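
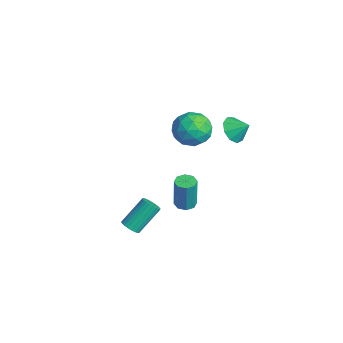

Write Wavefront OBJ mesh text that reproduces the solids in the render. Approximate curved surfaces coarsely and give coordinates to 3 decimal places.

v -3.66 1.649 1.621
v -3.111 2.264 0.795
v -2.349 0.296 1.485
v -1.8 0.911 0.659
v -1.81 1.294 1.761
v -2.62 2.13 1.845
v -2.84 0.43 0.435
v -3.65 1.266 0.519
v -2.604 1.51 0.061
v -1.968 2.044 0.881
v -3.492 0.516 1.399
v -2.856 1.05 2.219
v -3.5 2.075 1.22
v -1.96 0.485 1.06
v -1.965 0.71 1.708
v -1.643 1.071 1.222
v -3.212 1.997 1.837
v -2.889 2.358 1.351
v -2.125 1.788 1.92
v -2.571 0.202 0.929
v -2.248 0.563 0.443
v -3.817 1.489 1.058
v -3.495 1.85 0.572
v -3.335 0.772 0.36
v -2.88 1.993 0.303
v -2.11 1.198 0.223
v -2.721 0.916 0.092
v -3.197 1.407 0.141
v -2.506 2.307 0.785
v -1.736 1.512 0.705
v -1.741 1.738 1.353
v -2.218 2.229 1.402
v -2.208 1.865 0.354
v -3.724 1.048 1.575
v -2.954 0.253 1.495
v -3.242 0.331 0.878
v -3.719 0.822 0.927
v -3.35 1.362 2.057
v -2.58 0.567 1.977
v -2.263 1.153 2.139
v -2.739 1.644 2.188
v -3.252 0.695 1.926
v -1.763 0.564 -4.081
v -1.169 0.394 -4.135
v -1.003 0.346 -2.153
v -1.597 0.516 -2.099
v -1.223 0.865 -4.119
v -1.056 0.817 -2.137
v -1.592 1.16 -4.081
v -1.426 1.112 -2.099
v -2.062 1.106 -4.043
v -1.896 1.058 -2.061
v -2.357 0.734 -4.027
v -2.191 0.686 -2.045
v -2.304 0.263 -4.043
v -2.137 0.215 -2.061
v -1.934 -0.032 -4.081
v -1.768 -0.08 -2.099
v -1.464 0.022 -4.119
v -1.298 -0.026 -2.137
v 0.586 2.307 3.267
v 0.978 1.63 3.599
v 1.154 2.933 3.873
v 1.268 1.818 3.132
v 1.239 2.236 2.728
v 0.904 2.686 2.576
v 0.42 2.96 2.748
v 0.014 2.927 3.163
v -0.125 2.605 3.626
v 0.069 2.143 3.922
v 0.504 1.758 3.911
v -0.958 -2.817 -4.434
v -0.411 -2.61 -4.512
v -0.715 -1.315 -3.183
v -1.262 -1.523 -3.106
v -0.529 -2.482 -4.663
v -0.833 -1.188 -3.334
v -0.712 -2.406 -4.779
v -1.017 -1.111 -3.45
v -0.933 -2.392 -4.843
v -1.238 -1.098 -3.514
v -1.158 -2.443 -4.845
v -1.462 -1.149 -3.516
v -1.352 -2.551 -4.784
v -1.656 -1.257 -3.455
v -1.486 -2.7 -4.67
v -1.79 -1.405 -3.341
v -1.54 -2.866 -4.52
v -1.844 -1.572 -3.191
v -1.505 -3.025 -4.357
v -1.809 -1.73 -3.028
v -1.387 -3.152 -4.206
v -1.691 -1.858 -2.877
v -1.203 -3.229 -4.09
v -1.508 -1.934 -2.761
v -0.982 -3.242 -4.026
v -1.287 -1.948 -2.697
v -0.758 -3.191 -4.024
v -1.062 -1.897 -2.695
v -0.564 -3.083 -4.085
v -0.868 -1.789 -2.756
v -0.43 -2.935 -4.199
v -0.734 -1.64 -2.87
v -0.376 -2.768 -4.349
v -0.68 -1.474 -3.02
f 1 38 17
f 38 12 41
f 17 41 6
f 38 41 17
f 1 17 13
f 17 6 18
f 13 18 2
f 17 18 13
f 1 13 22
f 13 2 23
f 22 23 8
f 13 23 22
f 1 22 34
f 22 8 37
f 34 37 11
f 22 37 34
f 1 34 38
f 34 11 42
f 38 42 12
f 34 42 38
f 2 18 29
f 18 6 32
f 29 32 10
f 18 32 29
f 6 41 19
f 41 12 40
f 19 40 5
f 41 40 19
f 12 42 39
f 42 11 35
f 39 35 3
f 42 35 39
f 11 37 36
f 37 8 24
f 36 24 7
f 37 24 36
f 8 23 28
f 23 2 25
f 28 25 9
f 23 25 28
f 4 30 16
f 30 10 31
f 16 31 5
f 30 31 16
f 4 16 14
f 16 5 15
f 14 15 3
f 16 15 14
f 4 14 21
f 14 3 20
f 21 20 7
f 14 20 21
f 4 21 26
f 21 7 27
f 26 27 9
f 21 27 26
f 4 26 30
f 26 9 33
f 30 33 10
f 26 33 30
f 5 31 19
f 31 10 32
f 19 32 6
f 31 32 19
f 3 15 39
f 15 5 40
f 39 40 12
f 15 40 39
f 7 20 36
f 20 3 35
f 36 35 11
f 20 35 36
f 9 27 28
f 27 7 24
f 28 24 8
f 27 24 28
f 10 33 29
f 33 9 25
f 29 25 2
f 33 25 29
f 44 43 47
f 44 47 45
f 45 47 48
f 45 48 46
f 47 43 49
f 47 49 48
f 48 49 50
f 48 50 46
f 49 43 51
f 49 51 50
f 50 51 52
f 50 52 46
f 51 43 53
f 51 53 52
f 52 53 54
f 52 54 46
f 53 43 55
f 53 55 54
f 54 55 56
f 54 56 46
f 55 43 57
f 55 57 56
f 56 57 58
f 56 58 46
f 57 43 59
f 57 59 58
f 58 59 60
f 58 60 46
f 59 43 44
f 59 44 60
f 60 44 45
f 60 45 46
f 62 61 64
f 62 64 63
f 64 61 65
f 64 65 63
f 65 61 66
f 65 66 63
f 66 61 67
f 66 67 63
f 67 61 68
f 67 68 63
f 68 61 69
f 68 69 63
f 69 61 70
f 69 70 63
f 70 61 71
f 70 71 63
f 71 61 62
f 71 62 63
f 73 72 76
f 73 76 74
f 74 76 77
f 74 77 75
f 76 72 78
f 76 78 77
f 77 78 79
f 77 79 75
f 78 72 80
f 78 80 79
f 79 80 81
f 79 81 75
f 80 72 82
f 80 82 81
f 81 82 83
f 81 83 75
f 82 72 84
f 82 84 83
f 83 84 85
f 83 85 75
f 84 72 86
f 84 86 85
f 85 86 87
f 85 87 75
f 86 72 88
f 86 88 87
f 87 88 89
f 87 89 75
f 88 72 90
f 88 90 89
f 89 90 91
f 89 91 75
f 90 72 92
f 90 92 91
f 91 92 93
f 91 93 75
f 92 72 94
f 92 94 93
f 93 94 95
f 93 95 75
f 94 72 96
f 94 96 95
f 95 96 97
f 95 97 75
f 96 72 98
f 96 98 97
f 97 98 99
f 97 99 75
f 98 72 100
f 98 100 99
f 99 100 101
f 99 101 75
f 100 72 102
f 100 102 101
f 101 102 103
f 101 103 75
f 102 72 104
f 102 104 103
f 103 104 105
f 103 105 75
f 104 72 73
f 104 73 105
f 105 73 74
f 105 74 75



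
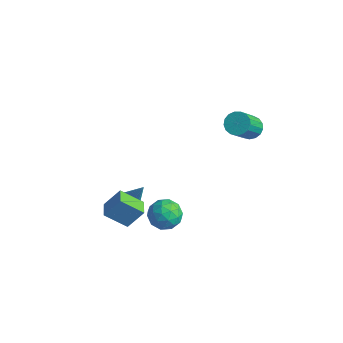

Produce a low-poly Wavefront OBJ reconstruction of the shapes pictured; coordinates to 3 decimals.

v 3.801 3.888 1.776
v 4.521 3.934 1.665
v 4.839 2.597 3.173
v 4.119 2.552 3.284
v 4.457 4.184 1.9
v 4.775 2.847 3.408
v 4.243 4.367 2.107
v 4.56 3.03 3.615
v 3.927 4.439 2.238
v 4.245 3.102 3.746
v 3.583 4.386 2.263
v 3.9 3.049 3.771
v 3.288 4.219 2.177
v 3.606 2.882 3.685
v 3.112 3.976 1.999
v 3.429 2.639 3.507
v 3.093 3.713 1.77
v 3.41 2.376 3.277
v 3.236 3.49 1.542
v 3.554 2.153 3.05
v 3.509 3.359 1.368
v 3.827 2.022 2.875
v 3.849 3.348 1.287
v 4.166 2.011 2.795
v 4.178 3.462 1.319
v 4.495 2.125 2.826
v 4.421 3.673 1.455
v 4.738 2.336 2.963
v 0.072 -1.381 -3.685
v 0.563 -1.726 -3.907
v 1.068 -1.199 -1.755
v 0.639 -1.459 -3.971
v 0.603 -1.176 -3.978
v 0.461 -0.935 -3.928
v 0.242 -0.781 -3.83
v -0.01 -0.746 -3.703
v -0.246 -0.837 -3.572
v -0.42 -1.036 -3.464
v -0.496 -1.303 -3.4
v -0.459 -1.585 -3.392
v -0.317 -1.827 -3.442
v -0.099 -1.98 -3.541
v 0.154 -2.015 -3.668
v 0.39 -1.924 -3.798
v 3.696 -1.531 -0.88
v 4.435 -2.013 -0.483
v 3.305 -2.807 -1.697
v 4.044 -3.289 -1.3
v 3.284 -3.036 -0.758
v 3.526 -2.248 -0.252
v 4.214 -2.572 -1.928
v 4.456 -1.784 -1.422
v 4.756 -2.656 -1.13
v 4.181 -2.943 -0.407
v 3.559 -1.877 -1.773
v 2.984 -2.164 -1.05
v 4.1 -1.66 -0.609
v 3.64 -3.16 -1.571
v 3.193 -3.012 -1.252
v 3.628 -3.295 -1.018
v 3.565 -1.798 -0.474
v 4 -2.081 -0.241
v 3.323 -2.683 -0.402
v 3.74 -2.739 -1.939
v 4.175 -3.022 -1.706
v 4.112 -1.525 -1.162
v 4.547 -1.808 -0.928
v 4.417 -2.137 -1.778
v 4.723 -2.321 -0.757
v 4.493 -3.071 -1.237
v 4.593 -2.65 -1.606
v 4.735 -2.186 -1.309
v 4.385 -2.49 -0.332
v 4.155 -3.24 -0.812
v 3.708 -3.091 -0.493
v 3.85 -2.628 -0.196
v 4.573 -2.868 -0.712
v 3.585 -1.58 -1.368
v 3.355 -2.33 -1.848
v 3.89 -2.192 -1.984
v 4.032 -1.729 -1.687
v 3.247 -1.749 -0.943
v 3.017 -2.499 -1.423
v 3.005 -2.634 -0.871
v 3.147 -2.17 -0.574
v 3.167 -1.952 -1.468
v 1.483 -2.786 -2.786
v 0.583 -3.593 -1.832
v 1.987 -2.08 -1.713
v 1.087 -2.887 -0.759
v 2.193 -3.453 -2.681
v 1.293 -4.26 -1.727
v 2.697 -2.747 -1.608
v 1.797 -3.554 -0.654
f 2 1 5
f 2 5 3
f 3 5 6
f 3 6 4
f 5 1 7
f 5 7 6
f 6 7 8
f 6 8 4
f 7 1 9
f 7 9 8
f 8 9 10
f 8 10 4
f 9 1 11
f 9 11 10
f 10 11 12
f 10 12 4
f 11 1 13
f 11 13 12
f 12 13 14
f 12 14 4
f 13 1 15
f 13 15 14
f 14 15 16
f 14 16 4
f 15 1 17
f 15 17 16
f 16 17 18
f 16 18 4
f 17 1 19
f 17 19 18
f 18 19 20
f 18 20 4
f 19 1 21
f 19 21 20
f 20 21 22
f 20 22 4
f 21 1 23
f 21 23 22
f 22 23 24
f 22 24 4
f 23 1 25
f 23 25 24
f 24 25 26
f 24 26 4
f 25 1 27
f 25 27 26
f 26 27 28
f 26 28 4
f 27 1 2
f 27 2 28
f 28 2 3
f 28 3 4
f 30 29 32
f 30 32 31
f 32 29 33
f 32 33 31
f 33 29 34
f 33 34 31
f 34 29 35
f 34 35 31
f 35 29 36
f 35 36 31
f 36 29 37
f 36 37 31
f 37 29 38
f 37 38 31
f 38 29 39
f 38 39 31
f 39 29 40
f 39 40 31
f 40 29 41
f 40 41 31
f 41 29 42
f 41 42 31
f 42 29 43
f 42 43 31
f 43 29 44
f 43 44 31
f 44 29 30
f 44 30 31
f 45 82 61
f 82 56 85
f 61 85 50
f 82 85 61
f 45 61 57
f 61 50 62
f 57 62 46
f 61 62 57
f 45 57 66
f 57 46 67
f 66 67 52
f 57 67 66
f 45 66 78
f 66 52 81
f 78 81 55
f 66 81 78
f 45 78 82
f 78 55 86
f 82 86 56
f 78 86 82
f 46 62 73
f 62 50 76
f 73 76 54
f 62 76 73
f 50 85 63
f 85 56 84
f 63 84 49
f 85 84 63
f 56 86 83
f 86 55 79
f 83 79 47
f 86 79 83
f 55 81 80
f 81 52 68
f 80 68 51
f 81 68 80
f 52 67 72
f 67 46 69
f 72 69 53
f 67 69 72
f 48 74 60
f 74 54 75
f 60 75 49
f 74 75 60
f 48 60 58
f 60 49 59
f 58 59 47
f 60 59 58
f 48 58 65
f 58 47 64
f 65 64 51
f 58 64 65
f 48 65 70
f 65 51 71
f 70 71 53
f 65 71 70
f 48 70 74
f 70 53 77
f 74 77 54
f 70 77 74
f 49 75 63
f 75 54 76
f 63 76 50
f 75 76 63
f 47 59 83
f 59 49 84
f 83 84 56
f 59 84 83
f 51 64 80
f 64 47 79
f 80 79 55
f 64 79 80
f 53 71 72
f 71 51 68
f 72 68 52
f 71 68 72
f 54 77 73
f 77 53 69
f 73 69 46
f 77 69 73
f 88 90 87
f 91 88 87
f 87 90 89
f 89 91 87
f 88 94 90
f 92 88 91
f 92 94 88
f 90 94 89
f 93 91 89
f 89 94 93
f 93 92 91
f 94 92 93



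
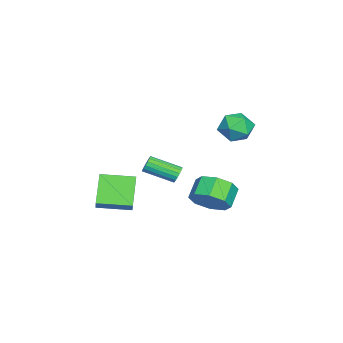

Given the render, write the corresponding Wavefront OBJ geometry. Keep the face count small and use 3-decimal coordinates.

v -2.205 -0.273 -0.721
v -1.843 -0.116 -0.397
v -1.753 -1.691 0.264
v -2.115 -1.847 -0.059
v -2.051 -0.077 -0.276
v -1.961 -1.652 0.386
v -2.294 -0.083 -0.256
v -2.204 -1.657 0.405
v -2.517 -0.132 -0.343
v -2.427 -1.706 0.319
v -2.668 -0.213 -0.516
v -2.579 -1.788 0.145
v -2.713 -0.308 -0.736
v -2.624 -1.883 -0.075
v -2.642 -0.395 -0.953
v -2.552 -1.97 -0.292
v -2.47 -0.454 -1.116
v -2.381 -2.029 -0.455
v -2.238 -0.471 -1.189
v -2.149 -2.046 -0.528
v -1.998 -0.443 -1.155
v -1.909 -2.018 -0.493
v -1.805 -0.376 -1.021
v -1.716 -1.95 -0.359
v -1.704 -0.285 -0.818
v -1.615 -1.86 -0.157
v -1.718 -0.191 -0.593
v -1.628 -1.766 0.068
v -3.496 3.279 2.511
v -2.906 2.843 3.189
v -3.454 1.937 1.611
v -2.864 1.501 2.289
v -3.819 1.695 2.509
v -3.845 2.524 3.065
v -2.515 2.256 1.735
v -2.541 3.085 2.291
v -2.3 2.21 2.709
v -3.106 1.864 3.188
v -3.254 2.916 1.612
v -4.06 2.57 2.091
v 3.266 2.351 0.711
v 3.679 1.716 1.395
v 2.766 1.875 2.093
v 2.354 2.509 1.409
v 3.894 2.458 1.508
v 2.981 2.617 2.206
v 3.742 3.137 1.154
v 2.829 3.296 1.852
v 3.311 3.355 0.54
v 2.398 3.514 1.238
v 2.854 2.985 0.027
v 1.941 3.144 0.725
v 2.639 2.243 -0.086
v 1.726 2.402 0.612
v 2.791 1.564 0.268
v 1.878 1.723 0.966
v 3.222 1.346 0.882
v 2.309 1.505 1.58
v 1.132 -3.369 0.462
v 1.675 -3.214 1.07
v 0.817 -1.685 0.312
v 1.36 -1.529 0.92
v 2.46 -3.231 -0.76
v 3.003 -3.075 -0.152
v 2.145 -1.546 -0.91
v 2.688 -1.391 -0.302
f 2 1 5
f 2 5 3
f 3 5 6
f 3 6 4
f 5 1 7
f 5 7 6
f 6 7 8
f 6 8 4
f 7 1 9
f 7 9 8
f 8 9 10
f 8 10 4
f 9 1 11
f 9 11 10
f 10 11 12
f 10 12 4
f 11 1 13
f 11 13 12
f 12 13 14
f 12 14 4
f 13 1 15
f 13 15 14
f 14 15 16
f 14 16 4
f 15 1 17
f 15 17 16
f 16 17 18
f 16 18 4
f 17 1 19
f 17 19 18
f 18 19 20
f 18 20 4
f 19 1 21
f 19 21 20
f 20 21 22
f 20 22 4
f 21 1 23
f 21 23 22
f 22 23 24
f 22 24 4
f 23 1 25
f 23 25 24
f 24 25 26
f 24 26 4
f 25 1 27
f 25 27 26
f 26 27 28
f 26 28 4
f 27 1 2
f 27 2 28
f 28 2 3
f 28 3 4
f 29 40 34
f 29 34 30
f 29 30 36
f 29 36 39
f 29 39 40
f 30 34 38
f 34 40 33
f 40 39 31
f 39 36 35
f 36 30 37
f 32 38 33
f 32 33 31
f 32 31 35
f 32 35 37
f 32 37 38
f 33 38 34
f 31 33 40
f 35 31 39
f 37 35 36
f 38 37 30
f 42 41 45
f 42 45 43
f 43 45 46
f 43 46 44
f 45 41 47
f 45 47 46
f 46 47 48
f 46 48 44
f 47 41 49
f 47 49 48
f 48 49 50
f 48 50 44
f 49 41 51
f 49 51 50
f 50 51 52
f 50 52 44
f 51 41 53
f 51 53 52
f 52 53 54
f 52 54 44
f 53 41 55
f 53 55 54
f 54 55 56
f 54 56 44
f 55 41 57
f 55 57 56
f 56 57 58
f 56 58 44
f 57 41 42
f 57 42 58
f 58 42 43
f 58 43 44
f 60 62 59
f 63 60 59
f 59 62 61
f 61 63 59
f 60 66 62
f 64 60 63
f 64 66 60
f 62 66 61
f 65 63 61
f 61 66 65
f 65 64 63
f 66 64 65



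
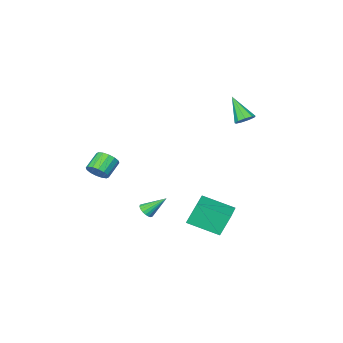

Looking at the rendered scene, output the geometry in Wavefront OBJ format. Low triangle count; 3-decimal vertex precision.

v 3.019 0.444 -1.62
v 3.35 0.309 -1.257
v 2.241 1.176 -0.64
v 3.437 0.504 -1.333
v 3.441 0.688 -1.467
v 3.361 0.823 -1.631
v 3.214 0.883 -1.793
v 3.028 0.857 -1.921
v 2.841 0.748 -1.989
v 2.689 0.58 -1.984
v 2.602 0.385 -1.907
v 2.598 0.201 -1.774
v 2.678 0.066 -1.61
v 2.825 0.006 -1.448
v 3.01 0.032 -1.32
v 3.198 0.14 -1.252
v -2.037 0.796 -4.409
v -2.569 1.07 -3.022
v -0.778 1.939 -4.152
v -1.31 2.214 -2.766
v -0.87 -0.654 -3.674
v -1.402 -0.379 -2.288
v 0.389 0.49 -3.418
v -0.143 0.764 -2.031
v 3.535 -3.209 -0.077
v 3.977 -3.436 0.416
v 3.046 -3.738 1.111
v 2.605 -3.511 0.617
v 3.922 -3.087 0.494
v 2.991 -3.389 1.188
v 3.763 -2.77 0.418
v 2.832 -3.072 1.113
v 3.543 -2.571 0.21
v 2.612 -2.873 0.905
v 3.321 -2.543 -0.075
v 2.39 -2.845 0.619
v 3.157 -2.693 -0.361
v 2.226 -2.995 0.334
v 3.094 -2.982 -0.571
v 2.163 -3.284 0.124
v 3.149 -3.331 -0.648
v 2.218 -3.633 0.046
v 3.308 -3.648 -0.573
v 2.377 -3.95 0.122
v 3.528 -3.847 -0.365
v 2.597 -4.149 0.33
v 3.75 -3.875 -0.079
v 2.819 -4.177 0.615
v 3.914 -3.725 0.206
v 2.983 -4.027 0.901
v -3.528 0.648 3.297
v -2.958 0.46 3.143
v -3.552 -0.508 4.623
v -2.935 0.779 3.421
v -3.19 1.037 3.641
v -3.603 1.113 3.7
v -3.981 0.971 3.57
v -4.147 0.679 3.312
v -4.024 0.372 3.047
v -3.669 0.194 2.898
v -3.248 0.229 2.936
f 2 1 4
f 2 4 3
f 4 1 5
f 4 5 3
f 5 1 6
f 5 6 3
f 6 1 7
f 6 7 3
f 7 1 8
f 7 8 3
f 8 1 9
f 8 9 3
f 9 1 10
f 9 10 3
f 10 1 11
f 10 11 3
f 11 1 12
f 11 12 3
f 12 1 13
f 12 13 3
f 13 1 14
f 13 14 3
f 14 1 15
f 14 15 3
f 15 1 16
f 15 16 3
f 16 1 2
f 16 2 3
f 18 20 17
f 21 18 17
f 17 20 19
f 19 21 17
f 18 24 20
f 22 18 21
f 22 24 18
f 20 24 19
f 23 21 19
f 19 24 23
f 23 22 21
f 24 22 23
f 26 25 29
f 26 29 27
f 27 29 30
f 27 30 28
f 29 25 31
f 29 31 30
f 30 31 32
f 30 32 28
f 31 25 33
f 31 33 32
f 32 33 34
f 32 34 28
f 33 25 35
f 33 35 34
f 34 35 36
f 34 36 28
f 35 25 37
f 35 37 36
f 36 37 38
f 36 38 28
f 37 25 39
f 37 39 38
f 38 39 40
f 38 40 28
f 39 25 41
f 39 41 40
f 40 41 42
f 40 42 28
f 41 25 43
f 41 43 42
f 42 43 44
f 42 44 28
f 43 25 45
f 43 45 44
f 44 45 46
f 44 46 28
f 45 25 47
f 45 47 46
f 46 47 48
f 46 48 28
f 47 25 49
f 47 49 48
f 48 49 50
f 48 50 28
f 49 25 26
f 49 26 50
f 50 26 27
f 50 27 28
f 52 51 54
f 52 54 53
f 54 51 55
f 54 55 53
f 55 51 56
f 55 56 53
f 56 51 57
f 56 57 53
f 57 51 58
f 57 58 53
f 58 51 59
f 58 59 53
f 59 51 60
f 59 60 53
f 60 51 61
f 60 61 53
f 61 51 52
f 61 52 53



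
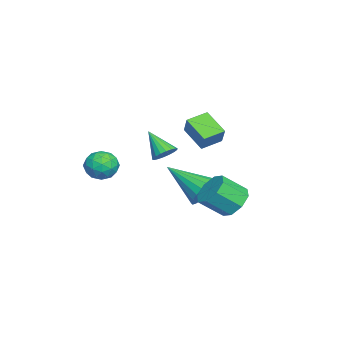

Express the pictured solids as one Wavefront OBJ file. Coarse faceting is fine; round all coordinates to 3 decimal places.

v -0.45 0.537 0.775
v -1.131 -0.257 1.459
v -1.039 1.244 1.009
v -1.72 0.45 1.693
v 0.08 0.73 1.527
v -0.601 -0.064 2.211
v -0.509 1.437 1.761
v -1.19 0.643 2.445
v -0.176 0.735 -1.427
v 0.26 0.938 -0.787
v -0.824 -0.875 -0.473
v -0.051 1.1 -0.726
v -0.387 1.189 -0.803
v -0.681 1.189 -1.004
v -0.875 1.098 -1.288
v -0.931 0.936 -1.6
v -0.837 0.734 -1.878
v -0.612 0.532 -2.066
v -0.301 0.37 -2.128
v 0.035 0.281 -2.05
v 0.329 0.281 -1.85
v 0.523 0.372 -1.565
v 0.579 0.534 -1.253
v 0.485 0.736 -0.975
v 3.175 2.382 -0.333
v 3.472 1.987 -0.91
v 3.783 1.103 -0.144
v 3.485 1.498 0.433
v 3.86 2.34 -0.659
v 4.171 1.456 0.107
v 3.846 2.718 -0.217
v 4.157 1.834 0.549
v 3.439 2.899 0.157
v 3.75 2.015 0.923
v 2.877 2.777 0.244
v 3.188 1.893 1.01
v 2.489 2.424 -0.007
v 2.8 1.54 0.759
v 2.503 2.046 -0.449
v 2.814 1.162 0.317
v 2.91 1.865 -0.823
v 3.221 0.981 -0.057
v 4.102 -0.049 2.335
v 4.498 0.068 2.651
v 3.598 -0.751 3.225
v 4.344 0.235 2.696
v 4.143 0.346 2.67
v 3.933 0.379 2.577
v 3.757 0.327 2.436
v 3.65 0.2 2.275
v 3.631 0.024 2.126
v 3.706 -0.167 2.019
v 3.859 -0.334 1.974
v 4.061 -0.445 2
v 4.27 -0.478 2.093
v 4.446 -0.425 2.234
v 4.554 -0.299 2.395
v 4.573 -0.123 2.544
v 3.817 -2.095 0.885
v 4.297 -2.324 1.348
v 3.003 -2.656 1.452
v 3.483 -2.885 1.915
v 3.306 -2.203 1.898
v 3.81 -1.856 1.548
v 3.49 -3.124 1.252
v 3.994 -2.777 0.902
v 4.095 -2.96 1.574
v 3.981 -2.391 1.974
v 3.319 -2.589 0.826
v 3.205 -2.02 1.226
v 4.129 -2.16 1.067
v 3.171 -2.82 1.733
v 3.068 -2.419 1.724
v 3.35 -2.554 1.996
v 3.842 -1.885 1.184
v 4.124 -2.02 1.456
v 3.542 -1.949 1.78
v 3.176 -2.96 1.344
v 3.458 -3.095 1.616
v 3.95 -2.426 0.804
v 4.232 -2.561 1.076
v 3.758 -3.031 1.02
v 4.292 -2.668 1.472
v 3.813 -2.998 1.805
v 3.818 -3.138 1.415
v 4.114 -2.935 1.209
v 4.225 -2.334 1.707
v 3.746 -2.664 2.04
v 3.643 -2.263 2.03
v 3.938 -2.059 1.824
v 4.106 -2.708 1.84
v 3.554 -2.316 0.76
v 3.075 -2.646 1.093
v 3.362 -2.921 0.976
v 3.657 -2.717 0.77
v 3.487 -1.982 0.995
v 3.008 -2.312 1.328
v 3.186 -2.045 1.591
v 3.482 -1.842 1.385
v 3.194 -2.272 0.96
f 2 4 1
f 5 2 1
f 1 4 3
f 3 5 1
f 2 8 4
f 6 2 5
f 6 8 2
f 4 8 3
f 7 5 3
f 3 8 7
f 7 6 5
f 8 6 7
f 10 9 12
f 10 12 11
f 12 9 13
f 12 13 11
f 13 9 14
f 13 14 11
f 14 9 15
f 14 15 11
f 15 9 16
f 15 16 11
f 16 9 17
f 16 17 11
f 17 9 18
f 17 18 11
f 18 9 19
f 18 19 11
f 19 9 20
f 19 20 11
f 20 9 21
f 20 21 11
f 21 9 22
f 21 22 11
f 22 9 23
f 22 23 11
f 23 9 24
f 23 24 11
f 24 9 10
f 24 10 11
f 26 25 29
f 26 29 27
f 27 29 30
f 27 30 28
f 29 25 31
f 29 31 30
f 30 31 32
f 30 32 28
f 31 25 33
f 31 33 32
f 32 33 34
f 32 34 28
f 33 25 35
f 33 35 34
f 34 35 36
f 34 36 28
f 35 25 37
f 35 37 36
f 36 37 38
f 36 38 28
f 37 25 39
f 37 39 38
f 38 39 40
f 38 40 28
f 39 25 41
f 39 41 40
f 40 41 42
f 40 42 28
f 41 25 26
f 41 26 42
f 42 26 27
f 42 27 28
f 44 43 46
f 44 46 45
f 46 43 47
f 46 47 45
f 47 43 48
f 47 48 45
f 48 43 49
f 48 49 45
f 49 43 50
f 49 50 45
f 50 43 51
f 50 51 45
f 51 43 52
f 51 52 45
f 52 43 53
f 52 53 45
f 53 43 54
f 53 54 45
f 54 43 55
f 54 55 45
f 55 43 56
f 55 56 45
f 56 43 57
f 56 57 45
f 57 43 58
f 57 58 45
f 58 43 44
f 58 44 45
f 59 96 75
f 96 70 99
f 75 99 64
f 96 99 75
f 59 75 71
f 75 64 76
f 71 76 60
f 75 76 71
f 59 71 80
f 71 60 81
f 80 81 66
f 71 81 80
f 59 80 92
f 80 66 95
f 92 95 69
f 80 95 92
f 59 92 96
f 92 69 100
f 96 100 70
f 92 100 96
f 60 76 87
f 76 64 90
f 87 90 68
f 76 90 87
f 64 99 77
f 99 70 98
f 77 98 63
f 99 98 77
f 70 100 97
f 100 69 93
f 97 93 61
f 100 93 97
f 69 95 94
f 95 66 82
f 94 82 65
f 95 82 94
f 66 81 86
f 81 60 83
f 86 83 67
f 81 83 86
f 62 88 74
f 88 68 89
f 74 89 63
f 88 89 74
f 62 74 72
f 74 63 73
f 72 73 61
f 74 73 72
f 62 72 79
f 72 61 78
f 79 78 65
f 72 78 79
f 62 79 84
f 79 65 85
f 84 85 67
f 79 85 84
f 62 84 88
f 84 67 91
f 88 91 68
f 84 91 88
f 63 89 77
f 89 68 90
f 77 90 64
f 89 90 77
f 61 73 97
f 73 63 98
f 97 98 70
f 73 98 97
f 65 78 94
f 78 61 93
f 94 93 69
f 78 93 94
f 67 85 86
f 85 65 82
f 86 82 66
f 85 82 86
f 68 91 87
f 91 67 83
f 87 83 60
f 91 83 87



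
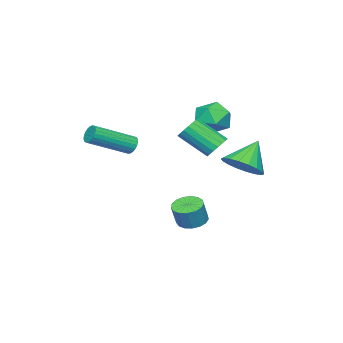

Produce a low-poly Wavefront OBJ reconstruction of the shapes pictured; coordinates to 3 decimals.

v 0.649 1.719 0.824
v 1.412 2.026 1.41
v -0.369 1.861 2.076
v 1.256 2.411 1.239
v 0.98 2.659 0.986
v 0.638 2.722 0.701
v 0.298 2.585 0.441
v 0.028 2.277 0.256
v -0.119 1.859 0.183
v -0.114 1.412 0.238
v 0.042 1.027 0.409
v 0.318 0.779 0.662
v 0.66 0.717 0.947
v 1 0.853 1.207
v 1.27 1.161 1.392
v 1.417 1.58 1.465
v 2.244 -2.931 1.607
v 2.548 -2.781 1.239
v 4.159 -3.819 2.145
v 3.856 -3.969 2.513
v 2.569 -2.627 1.378
v 4.18 -3.666 2.284
v 2.534 -2.526 1.556
v 4.145 -3.565 2.462
v 2.449 -2.495 1.743
v 4.06 -3.534 2.649
v 2.328 -2.539 1.907
v 3.939 -3.578 2.813
v 2.193 -2.651 2.019
v 3.804 -3.69 2.924
v 2.067 -2.812 2.059
v 3.678 -3.85 2.965
v 1.972 -2.992 2.022
v 3.583 -4.031 2.927
v 1.923 -3.163 1.912
v 3.535 -4.201 2.818
v 1.931 -3.293 1.75
v 3.542 -4.331 2.656
v 1.992 -3.36 1.564
v 3.603 -4.399 2.469
v 2.097 -3.354 1.384
v 3.708 -4.392 2.29
v 2.228 -3.274 1.244
v 3.839 -4.312 2.149
v 2.361 -3.135 1.166
v 3.972 -4.173 2.071
v 2.474 -2.96 1.164
v 4.086 -3.999 2.07
v 1.882 1.26 2.187
v 2.374 1.614 2.421
v 2.771 0.374 3.466
v 2.278 0.02 3.233
v 2.154 1.689 2.593
v 2.551 0.448 3.638
v 1.88 1.679 2.685
v 2.277 0.438 3.73
v 1.606 1.586 2.678
v 2.003 0.345 3.723
v 1.387 1.428 2.574
v 1.784 0.187 3.62
v 1.266 1.237 2.394
v 1.662 -0.003 3.439
v 1.266 1.051 2.173
v 1.663 -0.19 3.218
v 1.389 0.906 1.954
v 1.786 -0.334 2.999
v 1.609 0.832 1.782
v 2.006 -0.409 2.827
v 1.883 0.842 1.69
v 2.28 -0.399 2.735
v 2.157 0.935 1.697
v 2.554 -0.306 2.742
v 2.376 1.093 1.8
v 2.773 -0.148 2.846
v 2.498 1.283 1.981
v 2.894 0.043 3.026
v 2.497 1.47 2.202
v 2.894 0.229 3.247
v 1.163 -0.492 -2.667
v 1.778 -0.775 -2.913
v 2.211 -0.751 -1.859
v 1.597 -0.468 -1.613
v 1.827 -0.435 -2.941
v 2.26 -0.411 -1.887
v 1.723 -0.108 -2.906
v 2.157 -0.084 -1.852
v 1.492 0.131 -2.816
v 1.925 0.155 -1.762
v 1.185 0.227 -2.692
v 1.618 0.251 -1.638
v 0.873 0.159 -2.563
v 1.306 0.183 -1.509
v 0.628 -0.059 -2.457
v 1.061 -0.035 -1.403
v 0.505 -0.376 -2.399
v 0.938 -0.352 -1.345
v 0.533 -0.719 -2.403
v 0.967 -0.695 -1.349
v 0.706 -1.011 -2.467
v 1.139 -0.987 -1.413
v 0.983 -1.183 -2.577
v 1.416 -1.159 -1.523
v 1.302 -1.197 -2.708
v 1.735 -1.173 -1.654
v 1.589 -1.05 -2.829
v 2.022 -1.026 -1.775
v -0.11 0.593 3.479
v 0.645 1.027 3.876
v 0.815 -0.527 2.944
v 1.57 -0.093 3.341
v 0.905 -0.499 3.897
v 0.333 0.193 4.227
v 1.127 0.307 2.593
v 0.555 0.999 2.923
v 1.409 0.85 3.329
v 1.272 0.352 4.134
v 0.188 0.148 2.686
v 0.051 -0.35 3.491
f 2 1 4
f 2 4 3
f 4 1 5
f 4 5 3
f 5 1 6
f 5 6 3
f 6 1 7
f 6 7 3
f 7 1 8
f 7 8 3
f 8 1 9
f 8 9 3
f 9 1 10
f 9 10 3
f 10 1 11
f 10 11 3
f 11 1 12
f 11 12 3
f 12 1 13
f 12 13 3
f 13 1 14
f 13 14 3
f 14 1 15
f 14 15 3
f 15 1 16
f 15 16 3
f 16 1 2
f 16 2 3
f 18 17 21
f 18 21 19
f 19 21 22
f 19 22 20
f 21 17 23
f 21 23 22
f 22 23 24
f 22 24 20
f 23 17 25
f 23 25 24
f 24 25 26
f 24 26 20
f 25 17 27
f 25 27 26
f 26 27 28
f 26 28 20
f 27 17 29
f 27 29 28
f 28 29 30
f 28 30 20
f 29 17 31
f 29 31 30
f 30 31 32
f 30 32 20
f 31 17 33
f 31 33 32
f 32 33 34
f 32 34 20
f 33 17 35
f 33 35 34
f 34 35 36
f 34 36 20
f 35 17 37
f 35 37 36
f 36 37 38
f 36 38 20
f 37 17 39
f 37 39 38
f 38 39 40
f 38 40 20
f 39 17 41
f 39 41 40
f 40 41 42
f 40 42 20
f 41 17 43
f 41 43 42
f 42 43 44
f 42 44 20
f 43 17 45
f 43 45 44
f 44 45 46
f 44 46 20
f 45 17 47
f 45 47 46
f 46 47 48
f 46 48 20
f 47 17 18
f 47 18 48
f 48 18 19
f 48 19 20
f 50 49 53
f 50 53 51
f 51 53 54
f 51 54 52
f 53 49 55
f 53 55 54
f 54 55 56
f 54 56 52
f 55 49 57
f 55 57 56
f 56 57 58
f 56 58 52
f 57 49 59
f 57 59 58
f 58 59 60
f 58 60 52
f 59 49 61
f 59 61 60
f 60 61 62
f 60 62 52
f 61 49 63
f 61 63 62
f 62 63 64
f 62 64 52
f 63 49 65
f 63 65 64
f 64 65 66
f 64 66 52
f 65 49 67
f 65 67 66
f 66 67 68
f 66 68 52
f 67 49 69
f 67 69 68
f 68 69 70
f 68 70 52
f 69 49 71
f 69 71 70
f 70 71 72
f 70 72 52
f 71 49 73
f 71 73 72
f 72 73 74
f 72 74 52
f 73 49 75
f 73 75 74
f 74 75 76
f 74 76 52
f 75 49 77
f 75 77 76
f 76 77 78
f 76 78 52
f 77 49 50
f 77 50 78
f 78 50 51
f 78 51 52
f 80 79 83
f 80 83 81
f 81 83 84
f 81 84 82
f 83 79 85
f 83 85 84
f 84 85 86
f 84 86 82
f 85 79 87
f 85 87 86
f 86 87 88
f 86 88 82
f 87 79 89
f 87 89 88
f 88 89 90
f 88 90 82
f 89 79 91
f 89 91 90
f 90 91 92
f 90 92 82
f 91 79 93
f 91 93 92
f 92 93 94
f 92 94 82
f 93 79 95
f 93 95 94
f 94 95 96
f 94 96 82
f 95 79 97
f 95 97 96
f 96 97 98
f 96 98 82
f 97 79 99
f 97 99 98
f 98 99 100
f 98 100 82
f 99 79 101
f 99 101 100
f 100 101 102
f 100 102 82
f 101 79 103
f 101 103 102
f 102 103 104
f 102 104 82
f 103 79 105
f 103 105 104
f 104 105 106
f 104 106 82
f 105 79 80
f 105 80 106
f 106 80 81
f 106 81 82
f 107 118 112
f 107 112 108
f 107 108 114
f 107 114 117
f 107 117 118
f 108 112 116
f 112 118 111
f 118 117 109
f 117 114 113
f 114 108 115
f 110 116 111
f 110 111 109
f 110 109 113
f 110 113 115
f 110 115 116
f 111 116 112
f 109 111 118
f 113 109 117
f 115 113 114
f 116 115 108



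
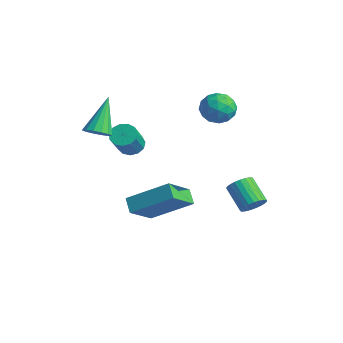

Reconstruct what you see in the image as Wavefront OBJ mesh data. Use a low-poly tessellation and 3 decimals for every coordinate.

v -3.555 -2.21 -1.007
v -3.004 -1.92 -1.102
v -2.394 -2.699 0.052
v -2.945 -2.99 0.147
v -3.184 -1.719 -0.871
v -2.575 -2.499 0.283
v -3.482 -1.675 -0.684
v -2.873 -2.454 0.471
v -3.803 -1.8 -0.599
v -3.194 -2.579 0.555
v -4.045 -2.056 -0.644
v -3.436 -2.835 0.511
v -4.132 -2.36 -0.804
v -3.523 -3.14 0.35
v -4.035 -2.618 -1.029
v -3.426 -3.397 0.126
v -3.786 -2.745 -1.246
v -3.176 -3.525 -0.092
v -3.463 -2.703 -1.388
v -2.854 -3.483 -0.234
v -3.169 -2.505 -1.409
v -2.56 -3.284 -0.255
v -2.998 -2.213 -1.302
v -2.389 -2.992 -0.148
v 1.784 0.453 -3.018
v 2.136 0.693 -2.554
v 1.047 0.747 -1.758
v 0.696 0.507 -2.222
v 2.062 0.897 -2.668
v 0.973 0.952 -1.872
v 1.946 1.034 -2.837
v 0.857 1.088 -2.04
v 1.806 1.082 -3.032
v 0.717 1.137 -2.236
v 1.662 1.035 -3.226
v 0.573 1.089 -2.43
v 1.537 0.899 -3.388
v 0.448 0.953 -2.592
v 1.449 0.695 -3.493
v 0.36 0.749 -2.697
v 1.413 0.454 -3.527
v 0.324 0.508 -2.731
v 1.433 0.213 -3.482
v 0.344 0.267 -2.686
v 1.507 0.008 -3.368
v 0.418 0.063 -2.572
v 1.623 -0.128 -3.2
v 0.534 -0.074 -2.403
v 1.763 -0.177 -3.004
v 0.674 -0.122 -2.208
v 1.907 -0.129 -2.81
v 0.818 -0.075 -2.014
v 2.032 0.007 -2.648
v 0.943 0.061 -1.852
v 2.12 0.211 -2.543
v 1.031 0.265 -1.747
v 2.156 0.452 -2.509
v 1.067 0.506 -1.713
v -3.137 -4.162 0.55
v -2.788 -4.552 0.969
v -3.843 -3.138 2.09
v -2.575 -4.289 0.893
v -2.512 -3.993 0.724
v -2.617 -3.742 0.509
v -2.861 -3.603 0.305
v -3.178 -3.615 0.166
v -3.485 -3.773 0.131
v -3.698 -4.035 0.208
v -3.761 -4.332 0.376
v -3.656 -4.583 0.591
v -3.413 -4.721 0.795
v -3.095 -4.71 0.934
v -2.073 0.819 1.335
v -1.53 1.371 0.957
v -0.99 0.089 1.823
v -0.447 0.641 1.445
v -0.921 0.896 2.118
v -1.591 1.347 1.816
v -0.929 0.113 0.964
v -1.599 0.564 0.662
v -0.823 0.935 0.727
v -0.818 1.419 1.44
v -1.702 0.041 1.34
v -1.697 0.525 2.053
v -1.897 1.159 1.103
v -0.623 0.301 1.677
v -0.902 0.451 2.073
v -0.583 0.775 1.85
v -1.932 1.145 1.609
v -1.613 1.47 1.386
v -1.255 1.191 2.068
v -0.907 -0.01 1.394
v -0.588 0.315 1.171
v -1.937 0.685 0.93
v -1.618 1.009 0.707
v -1.265 0.269 0.712
v -1.162 1.227 0.745
v -0.525 0.798 1.032
v -0.809 0.487 0.75
v -1.203 0.753 0.572
v -1.159 1.512 1.165
v -0.522 1.083 1.452
v -0.801 1.233 1.847
v -1.195 1.498 1.67
v -0.744 1.255 1.03
v -1.998 0.377 1.328
v -1.361 -0.052 1.615
v -1.325 -0.038 1.11
v -1.719 0.227 0.933
v -1.995 0.662 1.748
v -1.358 0.233 2.035
v -1.317 0.707 2.208
v -1.711 0.973 2.03
v -1.776 0.205 1.75
v -1.559 -3.578 -3.804
v -2.196 -3.379 -3.311
v -1.976 -2.238 -4.883
v -2.613 -2.039 -4.39
v -0.247 -2.241 -2.65
v -0.884 -2.042 -2.157
v -0.664 -0.901 -3.729
v -1.301 -0.702 -3.236
f 2 1 5
f 2 5 3
f 3 5 6
f 3 6 4
f 5 1 7
f 5 7 6
f 6 7 8
f 6 8 4
f 7 1 9
f 7 9 8
f 8 9 10
f 8 10 4
f 9 1 11
f 9 11 10
f 10 11 12
f 10 12 4
f 11 1 13
f 11 13 12
f 12 13 14
f 12 14 4
f 13 1 15
f 13 15 14
f 14 15 16
f 14 16 4
f 15 1 17
f 15 17 16
f 16 17 18
f 16 18 4
f 17 1 19
f 17 19 18
f 18 19 20
f 18 20 4
f 19 1 21
f 19 21 20
f 20 21 22
f 20 22 4
f 21 1 23
f 21 23 22
f 22 23 24
f 22 24 4
f 23 1 2
f 23 2 24
f 24 2 3
f 24 3 4
f 26 25 29
f 26 29 27
f 27 29 30
f 27 30 28
f 29 25 31
f 29 31 30
f 30 31 32
f 30 32 28
f 31 25 33
f 31 33 32
f 32 33 34
f 32 34 28
f 33 25 35
f 33 35 34
f 34 35 36
f 34 36 28
f 35 25 37
f 35 37 36
f 36 37 38
f 36 38 28
f 37 25 39
f 37 39 38
f 38 39 40
f 38 40 28
f 39 25 41
f 39 41 40
f 40 41 42
f 40 42 28
f 41 25 43
f 41 43 42
f 42 43 44
f 42 44 28
f 43 25 45
f 43 45 44
f 44 45 46
f 44 46 28
f 45 25 47
f 45 47 46
f 46 47 48
f 46 48 28
f 47 25 49
f 47 49 48
f 48 49 50
f 48 50 28
f 49 25 51
f 49 51 50
f 50 51 52
f 50 52 28
f 51 25 53
f 51 53 52
f 52 53 54
f 52 54 28
f 53 25 55
f 53 55 54
f 54 55 56
f 54 56 28
f 55 25 57
f 55 57 56
f 56 57 58
f 56 58 28
f 57 25 26
f 57 26 58
f 58 26 27
f 58 27 28
f 60 59 62
f 60 62 61
f 62 59 63
f 62 63 61
f 63 59 64
f 63 64 61
f 64 59 65
f 64 65 61
f 65 59 66
f 65 66 61
f 66 59 67
f 66 67 61
f 67 59 68
f 67 68 61
f 68 59 69
f 68 69 61
f 69 59 70
f 69 70 61
f 70 59 71
f 70 71 61
f 71 59 72
f 71 72 61
f 72 59 60
f 72 60 61
f 73 110 89
f 110 84 113
f 89 113 78
f 110 113 89
f 73 89 85
f 89 78 90
f 85 90 74
f 89 90 85
f 73 85 94
f 85 74 95
f 94 95 80
f 85 95 94
f 73 94 106
f 94 80 109
f 106 109 83
f 94 109 106
f 73 106 110
f 106 83 114
f 110 114 84
f 106 114 110
f 74 90 101
f 90 78 104
f 101 104 82
f 90 104 101
f 78 113 91
f 113 84 112
f 91 112 77
f 113 112 91
f 84 114 111
f 114 83 107
f 111 107 75
f 114 107 111
f 83 109 108
f 109 80 96
f 108 96 79
f 109 96 108
f 80 95 100
f 95 74 97
f 100 97 81
f 95 97 100
f 76 102 88
f 102 82 103
f 88 103 77
f 102 103 88
f 76 88 86
f 88 77 87
f 86 87 75
f 88 87 86
f 76 86 93
f 86 75 92
f 93 92 79
f 86 92 93
f 76 93 98
f 93 79 99
f 98 99 81
f 93 99 98
f 76 98 102
f 98 81 105
f 102 105 82
f 98 105 102
f 77 103 91
f 103 82 104
f 91 104 78
f 103 104 91
f 75 87 111
f 87 77 112
f 111 112 84
f 87 112 111
f 79 92 108
f 92 75 107
f 108 107 83
f 92 107 108
f 81 99 100
f 99 79 96
f 100 96 80
f 99 96 100
f 82 105 101
f 105 81 97
f 101 97 74
f 105 97 101
f 116 118 115
f 119 116 115
f 115 118 117
f 117 119 115
f 116 122 118
f 120 116 119
f 120 122 116
f 118 122 117
f 121 119 117
f 117 122 121
f 121 120 119
f 122 120 121



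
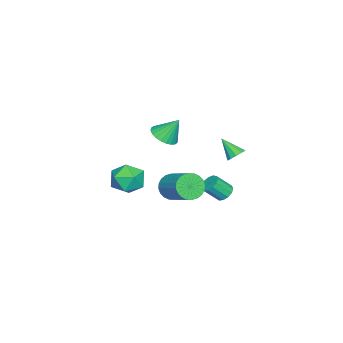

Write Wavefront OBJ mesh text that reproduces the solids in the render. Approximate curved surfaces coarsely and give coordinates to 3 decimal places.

v -1.23 -3.357 -1.687
v -0.224 -2.785 -1.534
v -0.516 -4.855 -0.786
v 0.49 -4.283 -0.633
v -0.469 -3.942 -0.061
v -0.91 -3.016 -0.618
v 0.17 -4.624 -1.702
v -0.271 -3.698 -2.259
v 0.641 -3.568 -1.543
v 0.246 -3.147 -0.529
v -0.986 -4.493 -1.791
v -1.381 -4.072 -0.777
v 3.132 0.316 1.205
v 3.866 0.082 0.76
v 4.903 1.491 1.73
v 4.168 1.724 2.175
v 3.734 0.325 0.549
v 4.77 1.733 1.519
v 3.509 0.566 0.439
v 4.546 1.974 1.409
v 3.228 0.769 0.445
v 4.264 2.177 1.415
v 2.931 0.903 0.567
v 3.968 2.311 1.537
v 2.666 0.947 0.786
v 3.702 2.356 1.756
v 2.471 0.896 1.068
v 3.507 2.305 2.039
v 2.377 0.756 1.372
v 3.413 2.165 2.342
v 2.397 0.549 1.65
v 3.434 1.958 2.62
v 2.53 0.307 1.861
v 3.566 1.715 2.831
v 2.754 0.066 1.971
v 3.791 1.474 2.941
v 3.036 -0.137 1.965
v 4.072 1.271 2.935
v 3.332 -0.271 1.843
v 4.369 1.137 2.813
v 3.598 -0.316 1.624
v 4.634 1.093 2.594
v 3.793 -0.265 1.341
v 4.829 1.144 2.312
v 3.887 -0.125 1.038
v 4.923 1.284 2.008
v 1.394 2.696 0.222
v 1.888 3.068 0.265
v 2.36 2.337 1.162
v 1.866 1.964 1.118
v 1.651 3.192 0.49
v 2.124 2.46 1.387
v 1.333 3.158 0.63
v 1.805 2.426 1.527
v 1.034 2.977 0.641
v 1.506 2.246 1.538
v 0.849 2.707 0.518
v 1.322 1.976 1.415
v 0.837 2.434 0.301
v 1.31 1.702 1.198
v 1.002 2.243 0.059
v 1.475 1.512 0.956
v 1.291 2.196 -0.132
v 1.764 1.465 0.765
v 1.613 2.308 -0.21
v 2.086 1.577 0.687
v 1.865 2.543 -0.151
v 2.338 1.812 0.746
v 1.967 2.826 0.026
v 2.44 2.095 0.923
v 0.951 3.188 3.081
v 1.426 2.846 2.876
v 0.669 2.212 4.059
v 1.558 3.081 3.149
v 1.458 3.357 3.395
v 1.164 3.568 3.521
v 0.789 3.634 3.479
v 0.476 3.53 3.285
v 0.344 3.295 3.013
v 0.444 3.019 2.766
v 0.737 2.807 2.64
v 1.112 2.741 2.682
v -3.533 -2.793 0.934
v -2.712 -2.359 0.791
v -3.747 -1.947 2.286
v -2.943 -2.136 0.615
v -3.263 -2.012 0.487
v -3.625 -2.007 0.427
v -3.973 -2.122 0.444
v -4.254 -2.339 0.536
v -4.425 -2.626 0.688
v -4.461 -2.938 0.878
v -4.355 -3.227 1.076
v -4.124 -3.451 1.253
v -3.804 -3.575 1.381
v -3.442 -3.58 1.441
v -3.094 -3.465 1.423
v -2.813 -3.248 1.332
v -2.642 -2.961 1.179
v -2.606 -2.649 0.99
f 1 12 6
f 1 6 2
f 1 2 8
f 1 8 11
f 1 11 12
f 2 6 10
f 6 12 5
f 12 11 3
f 11 8 7
f 8 2 9
f 4 10 5
f 4 5 3
f 4 3 7
f 4 7 9
f 4 9 10
f 5 10 6
f 3 5 12
f 7 3 11
f 9 7 8
f 10 9 2
f 14 13 17
f 14 17 15
f 15 17 18
f 15 18 16
f 17 13 19
f 17 19 18
f 18 19 20
f 18 20 16
f 19 13 21
f 19 21 20
f 20 21 22
f 20 22 16
f 21 13 23
f 21 23 22
f 22 23 24
f 22 24 16
f 23 13 25
f 23 25 24
f 24 25 26
f 24 26 16
f 25 13 27
f 25 27 26
f 26 27 28
f 26 28 16
f 27 13 29
f 27 29 28
f 28 29 30
f 28 30 16
f 29 13 31
f 29 31 30
f 30 31 32
f 30 32 16
f 31 13 33
f 31 33 32
f 32 33 34
f 32 34 16
f 33 13 35
f 33 35 34
f 34 35 36
f 34 36 16
f 35 13 37
f 35 37 36
f 36 37 38
f 36 38 16
f 37 13 39
f 37 39 38
f 38 39 40
f 38 40 16
f 39 13 41
f 39 41 40
f 40 41 42
f 40 42 16
f 41 13 43
f 41 43 42
f 42 43 44
f 42 44 16
f 43 13 45
f 43 45 44
f 44 45 46
f 44 46 16
f 45 13 14
f 45 14 46
f 46 14 15
f 46 15 16
f 48 47 51
f 48 51 49
f 49 51 52
f 49 52 50
f 51 47 53
f 51 53 52
f 52 53 54
f 52 54 50
f 53 47 55
f 53 55 54
f 54 55 56
f 54 56 50
f 55 47 57
f 55 57 56
f 56 57 58
f 56 58 50
f 57 47 59
f 57 59 58
f 58 59 60
f 58 60 50
f 59 47 61
f 59 61 60
f 60 61 62
f 60 62 50
f 61 47 63
f 61 63 62
f 62 63 64
f 62 64 50
f 63 47 65
f 63 65 64
f 64 65 66
f 64 66 50
f 65 47 67
f 65 67 66
f 66 67 68
f 66 68 50
f 67 47 69
f 67 69 68
f 68 69 70
f 68 70 50
f 69 47 48
f 69 48 70
f 70 48 49
f 70 49 50
f 72 71 74
f 72 74 73
f 74 71 75
f 74 75 73
f 75 71 76
f 75 76 73
f 76 71 77
f 76 77 73
f 77 71 78
f 77 78 73
f 78 71 79
f 78 79 73
f 79 71 80
f 79 80 73
f 80 71 81
f 80 81 73
f 81 71 82
f 81 82 73
f 82 71 72
f 82 72 73
f 84 83 86
f 84 86 85
f 86 83 87
f 86 87 85
f 87 83 88
f 87 88 85
f 88 83 89
f 88 89 85
f 89 83 90
f 89 90 85
f 90 83 91
f 90 91 85
f 91 83 92
f 91 92 85
f 92 83 93
f 92 93 85
f 93 83 94
f 93 94 85
f 94 83 95
f 94 95 85
f 95 83 96
f 95 96 85
f 96 83 97
f 96 97 85
f 97 83 98
f 97 98 85
f 98 83 99
f 98 99 85
f 99 83 100
f 99 100 85
f 100 83 84
f 100 84 85



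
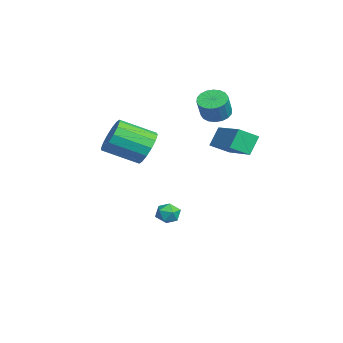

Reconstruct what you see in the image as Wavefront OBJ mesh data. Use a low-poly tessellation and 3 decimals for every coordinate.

v -1.337 -0.275 -2.908
v -1.026 -0.459 -3.438
v -1.694 -1.241 -2.782
v -1.383 -1.425 -3.312
v -1.053 -1.266 -2.786
v -0.832 -0.669 -2.864
v -1.888 -1.031 -3.356
v -1.667 -0.434 -3.434
v -1.367 -0.926 -3.715
v -0.851 -1.071 -3.363
v -1.869 -0.629 -2.857
v -1.353 -0.774 -2.505
v 0.946 0.757 1.89
v 0.536 1.191 2.79
v 0.757 1.642 1.377
v 0.347 2.076 2.277
v 2.733 1.424 2.383
v 2.323 1.858 3.283
v 2.544 2.309 1.87
v 2.134 2.743 2.77
v -1.168 -1.742 1.022
v -0.831 -2.16 0.226
v -0.955 -3.815 1.042
v -1.292 -3.398 1.838
v -0.428 -2.056 0.497
v -0.552 -3.712 1.313
v -0.223 -1.868 0.909
v -0.347 -3.524 1.725
v -0.272 -1.647 1.351
v -0.395 -3.303 2.167
v -0.56 -1.451 1.705
v -0.684 -3.107 2.521
v -1.012 -1.333 1.876
v -1.135 -2.989 2.692
v -1.505 -1.325 1.818
v -1.629 -2.98 2.634
v -1.908 -1.428 1.547
v -2.032 -3.084 2.363
v -2.113 -1.616 1.135
v -2.237 -3.272 1.951
v -2.065 -1.837 0.693
v -2.188 -3.493 1.509
v -1.776 -2.033 0.339
v -1.9 -3.689 1.155
v -1.325 -2.151 0.168
v -1.448 -3.807 0.984
v -3.636 1.559 2.272
v -3.028 1.444 1.885
v -2.416 1.187 2.92
v -3.024 1.301 3.308
v -3.011 1.761 1.953
v -2.399 1.504 2.989
v -3.118 2.038 2.086
v -2.506 1.781 3.121
v -3.328 2.22 2.255
v -2.716 1.963 3.29
v -3.598 2.271 2.427
v -2.986 2.014 3.463
v -3.876 2.181 2.569
v -3.264 1.923 3.604
v -4.107 1.968 2.652
v -3.495 1.71 3.688
v -4.244 1.673 2.66
v -3.632 1.416 3.695
v -4.261 1.356 2.591
v -3.649 1.099 3.627
v -4.154 1.079 2.459
v -3.542 0.822 3.494
v -3.944 0.897 2.29
v -3.332 0.64 3.325
v -3.674 0.846 2.117
v -3.062 0.589 3.153
v -3.396 0.937 1.976
v -2.784 0.679 3.011
v -3.165 1.15 1.892
v -2.553 0.892 2.928
f 1 12 6
f 1 6 2
f 1 2 8
f 1 8 11
f 1 11 12
f 2 6 10
f 6 12 5
f 12 11 3
f 11 8 7
f 8 2 9
f 4 10 5
f 4 5 3
f 4 3 7
f 4 7 9
f 4 9 10
f 5 10 6
f 3 5 12
f 7 3 11
f 9 7 8
f 10 9 2
f 14 16 13
f 17 14 13
f 13 16 15
f 15 17 13
f 14 20 16
f 18 14 17
f 18 20 14
f 16 20 15
f 19 17 15
f 15 20 19
f 19 18 17
f 20 18 19
f 22 21 25
f 22 25 23
f 23 25 26
f 23 26 24
f 25 21 27
f 25 27 26
f 26 27 28
f 26 28 24
f 27 21 29
f 27 29 28
f 28 29 30
f 28 30 24
f 29 21 31
f 29 31 30
f 30 31 32
f 30 32 24
f 31 21 33
f 31 33 32
f 32 33 34
f 32 34 24
f 33 21 35
f 33 35 34
f 34 35 36
f 34 36 24
f 35 21 37
f 35 37 36
f 36 37 38
f 36 38 24
f 37 21 39
f 37 39 38
f 38 39 40
f 38 40 24
f 39 21 41
f 39 41 40
f 40 41 42
f 40 42 24
f 41 21 43
f 41 43 42
f 42 43 44
f 42 44 24
f 43 21 45
f 43 45 44
f 44 45 46
f 44 46 24
f 45 21 22
f 45 22 46
f 46 22 23
f 46 23 24
f 48 47 51
f 48 51 49
f 49 51 52
f 49 52 50
f 51 47 53
f 51 53 52
f 52 53 54
f 52 54 50
f 53 47 55
f 53 55 54
f 54 55 56
f 54 56 50
f 55 47 57
f 55 57 56
f 56 57 58
f 56 58 50
f 57 47 59
f 57 59 58
f 58 59 60
f 58 60 50
f 59 47 61
f 59 61 60
f 60 61 62
f 60 62 50
f 61 47 63
f 61 63 62
f 62 63 64
f 62 64 50
f 63 47 65
f 63 65 64
f 64 65 66
f 64 66 50
f 65 47 67
f 65 67 66
f 66 67 68
f 66 68 50
f 67 47 69
f 67 69 68
f 68 69 70
f 68 70 50
f 69 47 71
f 69 71 70
f 70 71 72
f 70 72 50
f 71 47 73
f 71 73 72
f 72 73 74
f 72 74 50
f 73 47 75
f 73 75 74
f 74 75 76
f 74 76 50
f 75 47 48
f 75 48 76
f 76 48 49
f 76 49 50



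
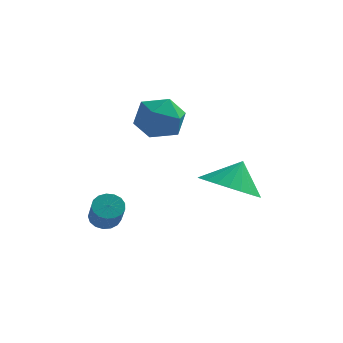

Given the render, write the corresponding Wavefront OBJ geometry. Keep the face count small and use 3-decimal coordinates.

v -1.911 3.82 0.664
v -1.305 3.105 0.533
v -2.535 3.075 1.847
v -1.929 2.36 1.716
v -1.614 3.195 2.03
v -1.229 3.656 1.299
v -2.611 2.524 1.081
v -2.226 2.985 0.35
v -1.738 2.304 0.791
v -1.122 2.719 1.377
v -2.718 3.461 1.003
v -2.102 3.876 1.589
v 0.491 2.821 -1.483
v 1.527 2.567 -1.658
v 0.789 3.339 -0.477
v 1.501 2.944 -1.845
v 1.322 3.302 -1.977
v 1.017 3.587 -2.033
v 0.632 3.755 -2.006
v 0.225 3.781 -1.899
v -0.141 3.661 -1.729
v -0.411 3.412 -1.521
v -0.544 3.074 -1.308
v -0.519 2.697 -1.121
v -0.34 2.339 -0.989
v -0.034 2.054 -0.933
v 0.351 1.886 -0.96
v 0.758 1.861 -1.067
v 1.124 1.981 -1.237
v 1.394 2.229 -1.445
v -2.609 -0.165 -1.93
v -2.324 -0.408 -2.291
v -1.926 -1.158 -1.47
v -2.211 -0.915 -1.11
v -2.171 -0.232 -2.203
v -1.774 -0.982 -1.383
v -2.119 -0.04 -2.053
v -1.722 -0.79 -1.233
v -2.179 0.123 -1.875
v -1.782 -0.627 -1.055
v -2.338 0.22 -1.709
v -1.94 -0.53 -0.889
v -2.558 0.229 -1.594
v -2.161 -0.521 -0.774
v -2.79 0.147 -1.556
v -2.393 -0.602 -0.736
v -2.981 -0.006 -1.604
v -2.583 -0.755 -0.784
v -3.086 -0.195 -1.726
v -2.689 -0.945 -0.906
v -3.082 -0.378 -1.895
v -2.684 -1.127 -1.075
v -2.969 -0.512 -2.072
v -2.572 -1.261 -1.252
v -2.774 -0.566 -2.216
v -2.377 -1.316 -1.396
v -2.541 -0.529 -2.295
v -2.144 -1.279 -1.475
f 1 12 6
f 1 6 2
f 1 2 8
f 1 8 11
f 1 11 12
f 2 6 10
f 6 12 5
f 12 11 3
f 11 8 7
f 8 2 9
f 4 10 5
f 4 5 3
f 4 3 7
f 4 7 9
f 4 9 10
f 5 10 6
f 3 5 12
f 7 3 11
f 9 7 8
f 10 9 2
f 14 13 16
f 14 16 15
f 16 13 17
f 16 17 15
f 17 13 18
f 17 18 15
f 18 13 19
f 18 19 15
f 19 13 20
f 19 20 15
f 20 13 21
f 20 21 15
f 21 13 22
f 21 22 15
f 22 13 23
f 22 23 15
f 23 13 24
f 23 24 15
f 24 13 25
f 24 25 15
f 25 13 26
f 25 26 15
f 26 13 27
f 26 27 15
f 27 13 28
f 27 28 15
f 28 13 29
f 28 29 15
f 29 13 30
f 29 30 15
f 30 13 14
f 30 14 15
f 32 31 35
f 32 35 33
f 33 35 36
f 33 36 34
f 35 31 37
f 35 37 36
f 36 37 38
f 36 38 34
f 37 31 39
f 37 39 38
f 38 39 40
f 38 40 34
f 39 31 41
f 39 41 40
f 40 41 42
f 40 42 34
f 41 31 43
f 41 43 42
f 42 43 44
f 42 44 34
f 43 31 45
f 43 45 44
f 44 45 46
f 44 46 34
f 45 31 47
f 45 47 46
f 46 47 48
f 46 48 34
f 47 31 49
f 47 49 48
f 48 49 50
f 48 50 34
f 49 31 51
f 49 51 50
f 50 51 52
f 50 52 34
f 51 31 53
f 51 53 52
f 52 53 54
f 52 54 34
f 53 31 55
f 53 55 54
f 54 55 56
f 54 56 34
f 55 31 57
f 55 57 56
f 56 57 58
f 56 58 34
f 57 31 32
f 57 32 58
f 58 32 33
f 58 33 34



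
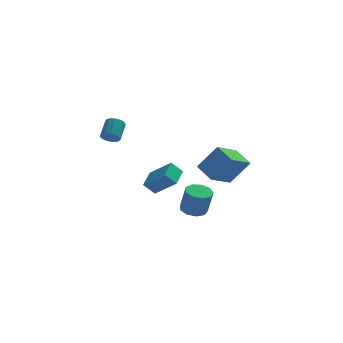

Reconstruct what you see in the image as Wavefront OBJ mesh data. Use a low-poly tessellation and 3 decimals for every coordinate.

v 0.828 -2.335 -0.642
v 1.353 -2.741 -0.833
v 1.616 -3.031 0.511
v 1.092 -2.625 0.702
v 1.506 -2.299 -0.767
v 1.769 -2.59 0.577
v 1.342 -1.874 -0.643
v 1.606 -2.165 0.701
v 0.938 -1.665 -0.518
v 1.201 -1.955 0.825
v 0.482 -1.769 -0.452
v 0.746 -2.059 0.892
v 0.189 -2.137 -0.474
v 0.452 -2.428 0.87
v 0.194 -2.598 -0.575
v 0.458 -2.889 0.769
v 0.496 -2.936 -0.707
v 0.76 -3.227 0.637
v 0.954 -2.992 -0.809
v 1.217 -3.283 0.535
v 1.764 2.888 -0.963
v 2.795 2.887 0.426
v 1.063 3.809 -0.443
v 2.093 3.809 0.947
v 2.767 4.071 -1.707
v 3.797 4.071 -0.317
v 2.065 4.993 -1.186
v 3.096 4.992 0.203
v -3.3 2.336 2.22
v -2.815 2.137 2.301
v -2.576 3.005 3.001
v -3.06 3.204 2.92
v -2.793 2.321 2.066
v -2.554 3.188 2.766
v -2.931 2.509 1.88
v -2.692 3.376 2.58
v -3.187 2.642 1.802
v -2.948 3.51 2.502
v -3.478 2.678 1.857
v -3.239 3.546 2.557
v -3.713 2.606 2.027
v -3.474 3.474 2.727
v -3.816 2.448 2.258
v -3.577 3.316 2.958
v -3.756 2.254 2.478
v -3.516 3.122 3.177
v -3.55 2.087 2.615
v -3.311 2.955 3.315
v -3.265 1.998 2.627
v -3.026 2.866 3.327
v -2.991 2.017 2.51
v -2.752 2.885 3.21
v -1.055 0.462 -0.857
v -1.629 0.431 -0.244
v -0.738 1.553 -0.503
v -1.312 1.522 0.109
v 0.012 -0.162 0.111
v -0.562 -0.193 0.723
v 0.329 0.929 0.464
v -0.245 0.898 1.077
f 2 1 5
f 2 5 3
f 3 5 6
f 3 6 4
f 5 1 7
f 5 7 6
f 6 7 8
f 6 8 4
f 7 1 9
f 7 9 8
f 8 9 10
f 8 10 4
f 9 1 11
f 9 11 10
f 10 11 12
f 10 12 4
f 11 1 13
f 11 13 12
f 12 13 14
f 12 14 4
f 13 1 15
f 13 15 14
f 14 15 16
f 14 16 4
f 15 1 17
f 15 17 16
f 16 17 18
f 16 18 4
f 17 1 19
f 17 19 18
f 18 19 20
f 18 20 4
f 19 1 2
f 19 2 20
f 20 2 3
f 20 3 4
f 22 24 21
f 25 22 21
f 21 24 23
f 23 25 21
f 22 28 24
f 26 22 25
f 26 28 22
f 24 28 23
f 27 25 23
f 23 28 27
f 27 26 25
f 28 26 27
f 30 29 33
f 30 33 31
f 31 33 34
f 31 34 32
f 33 29 35
f 33 35 34
f 34 35 36
f 34 36 32
f 35 29 37
f 35 37 36
f 36 37 38
f 36 38 32
f 37 29 39
f 37 39 38
f 38 39 40
f 38 40 32
f 39 29 41
f 39 41 40
f 40 41 42
f 40 42 32
f 41 29 43
f 41 43 42
f 42 43 44
f 42 44 32
f 43 29 45
f 43 45 44
f 44 45 46
f 44 46 32
f 45 29 47
f 45 47 46
f 46 47 48
f 46 48 32
f 47 29 49
f 47 49 48
f 48 49 50
f 48 50 32
f 49 29 51
f 49 51 50
f 50 51 52
f 50 52 32
f 51 29 30
f 51 30 52
f 52 30 31
f 52 31 32
f 54 56 53
f 57 54 53
f 53 56 55
f 55 57 53
f 54 60 56
f 58 54 57
f 58 60 54
f 56 60 55
f 59 57 55
f 55 60 59
f 59 58 57
f 60 58 59



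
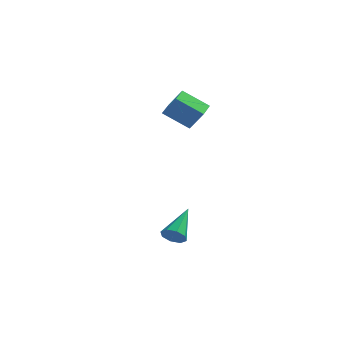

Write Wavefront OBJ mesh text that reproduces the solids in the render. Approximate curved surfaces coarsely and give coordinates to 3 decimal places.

v -2.388 0.475 3.269
v -1.727 0.368 4.265
v -2.34 1.561 3.355
v -1.68 1.453 4.351
v -1.12 0.487 2.429
v -0.46 0.379 3.425
v -1.073 1.572 2.515
v -0.412 1.465 3.511
v -0.992 -3.263 -2.573
v -0.432 -3.461 -2.396
v -0.708 -1.617 -1.627
v -0.42 -3.227 -2.808
v -0.743 -3.013 -3.083
v -1.212 -2.946 -3.058
v -1.552 -3.065 -2.75
v -1.564 -3.3 -2.337
v -1.241 -3.513 -2.063
v -0.772 -3.58 -2.088
f 2 4 1
f 5 2 1
f 1 4 3
f 3 5 1
f 2 8 4
f 6 2 5
f 6 8 2
f 4 8 3
f 7 5 3
f 3 8 7
f 7 6 5
f 8 6 7
f 10 9 12
f 10 12 11
f 12 9 13
f 12 13 11
f 13 9 14
f 13 14 11
f 14 9 15
f 14 15 11
f 15 9 16
f 15 16 11
f 16 9 17
f 16 17 11
f 17 9 18
f 17 18 11
f 18 9 10
f 18 10 11



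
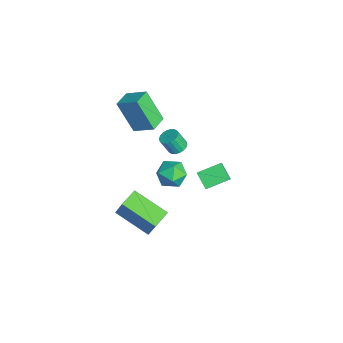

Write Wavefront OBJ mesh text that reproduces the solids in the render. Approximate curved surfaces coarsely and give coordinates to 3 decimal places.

v 1.694 -1.741 1.605
v 2.177 -1.527 1.756
v 2.089 -1.984 2.686
v 1.606 -2.199 2.535
v 2.017 -1.355 1.826
v 1.929 -1.812 2.756
v 1.793 -1.26 1.851
v 1.705 -1.717 2.781
v 1.55 -1.26 1.828
v 1.461 -1.717 2.758
v 1.335 -1.355 1.761
v 1.246 -1.813 2.691
v 1.191 -1.527 1.662
v 1.102 -1.985 2.592
v 1.147 -1.742 1.553
v 1.058 -2.199 2.483
v 1.211 -1.956 1.454
v 1.123 -2.413 2.384
v 1.371 -2.128 1.384
v 1.283 -2.585 2.314
v 1.595 -2.223 1.359
v 1.507 -2.68 2.289
v 1.839 -2.223 1.382
v 1.75 -2.68 2.312
v 2.054 -2.127 1.449
v 1.965 -2.585 2.379
v 2.198 -1.955 1.548
v 2.109 -2.413 2.478
v 2.242 -1.741 1.657
v 2.153 -2.198 2.587
v -0.304 0.243 -4.728
v -1.142 -0.077 -4.057
v -0.456 1.609 -4.265
v -1.294 1.288 -3.594
v 0.554 0.012 -3.766
v -0.284 -0.309 -3.095
v 0.402 1.377 -3.303
v -0.436 1.057 -2.632
v 1.677 -4.403 -2.519
v 2.411 -4.15 -0.995
v 2.98 -2.904 -3.394
v 3.713 -2.651 -1.87
v 2.427 -5.189 -2.75
v 3.16 -4.936 -1.226
v 3.729 -3.69 -3.625
v 4.463 -3.437 -2.101
v 3.655 -1.77 1.254
v 4.435 -2.19 1.136
v 3.265 -2.77 2.224
v 4.045 -3.19 2.106
v 4.023 -2.392 2.507
v 4.265 -1.774 1.908
v 3.435 -3.186 1.452
v 3.677 -2.568 0.853
v 4.299 -3.065 1.258
v 4.663 -2.574 1.91
v 3.037 -2.386 1.45
v 3.401 -1.895 2.102
v -0.965 -3.069 1.487
v -1.661 -3.825 3.295
v -0.261 -2.117 2.156
v -0.957 -2.873 3.964
v -0.123 -3.727 1.536
v -0.819 -4.483 3.344
v 0.581 -2.775 2.205
v -0.115 -3.531 4.013
f 2 1 5
f 2 5 3
f 3 5 6
f 3 6 4
f 5 1 7
f 5 7 6
f 6 7 8
f 6 8 4
f 7 1 9
f 7 9 8
f 8 9 10
f 8 10 4
f 9 1 11
f 9 11 10
f 10 11 12
f 10 12 4
f 11 1 13
f 11 13 12
f 12 13 14
f 12 14 4
f 13 1 15
f 13 15 14
f 14 15 16
f 14 16 4
f 15 1 17
f 15 17 16
f 16 17 18
f 16 18 4
f 17 1 19
f 17 19 18
f 18 19 20
f 18 20 4
f 19 1 21
f 19 21 20
f 20 21 22
f 20 22 4
f 21 1 23
f 21 23 22
f 22 23 24
f 22 24 4
f 23 1 25
f 23 25 24
f 24 25 26
f 24 26 4
f 25 1 27
f 25 27 26
f 26 27 28
f 26 28 4
f 27 1 29
f 27 29 28
f 28 29 30
f 28 30 4
f 29 1 2
f 29 2 30
f 30 2 3
f 30 3 4
f 32 34 31
f 35 32 31
f 31 34 33
f 33 35 31
f 32 38 34
f 36 32 35
f 36 38 32
f 34 38 33
f 37 35 33
f 33 38 37
f 37 36 35
f 38 36 37
f 40 42 39
f 43 40 39
f 39 42 41
f 41 43 39
f 40 46 42
f 44 40 43
f 44 46 40
f 42 46 41
f 45 43 41
f 41 46 45
f 45 44 43
f 46 44 45
f 47 58 52
f 47 52 48
f 47 48 54
f 47 54 57
f 47 57 58
f 48 52 56
f 52 58 51
f 58 57 49
f 57 54 53
f 54 48 55
f 50 56 51
f 50 51 49
f 50 49 53
f 50 53 55
f 50 55 56
f 51 56 52
f 49 51 58
f 53 49 57
f 55 53 54
f 56 55 48
f 60 62 59
f 63 60 59
f 59 62 61
f 61 63 59
f 60 66 62
f 64 60 63
f 64 66 60
f 62 66 61
f 65 63 61
f 61 66 65
f 65 64 63
f 66 64 65



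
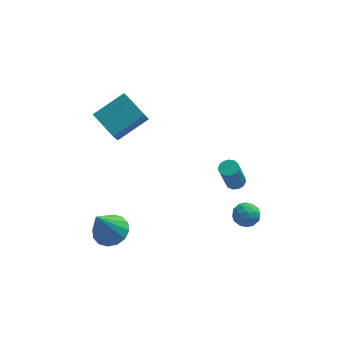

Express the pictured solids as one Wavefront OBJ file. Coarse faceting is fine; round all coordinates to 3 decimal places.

v 3.197 0.117 -2.68
v 3.868 -0.182 -2.862
v 2.632 -0.838 -3.198
v 3.303 -1.137 -3.38
v 3.087 -1.103 -2.655
v 3.437 -0.512 -2.335
v 3.063 -0.508 -3.725
v 3.413 0.083 -3.405
v 3.786 -0.568 -3.508
v 3.801 -0.936 -2.846
v 2.699 -0.084 -3.214
v 2.714 -0.452 -2.552
v 3.582 0.051 -2.725
v 2.918 -1.071 -3.335
v 2.791 -1.051 -2.909
v 3.186 -1.227 -3.015
v 3.329 -0.143 -2.416
v 3.723 -0.319 -2.522
v 3.264 -0.86 -2.401
v 2.777 -0.701 -3.538
v 3.171 -0.877 -3.644
v 3.314 0.207 -3.045
v 3.709 0.031 -3.151
v 3.236 -0.16 -3.659
v 3.928 -0.351 -3.212
v 3.596 -0.913 -3.516
v 3.455 -0.543 -3.719
v 3.661 -0.196 -3.531
v 3.937 -0.568 -2.823
v 3.605 -1.129 -3.128
v 3.478 -1.109 -2.701
v 3.683 -0.762 -2.513
v 3.889 -0.794 -3.203
v 2.895 0.109 -2.932
v 2.563 -0.452 -3.237
v 2.817 -0.258 -3.547
v 3.022 0.089 -3.359
v 2.904 -0.107 -2.544
v 2.572 -0.669 -2.848
v 2.839 -0.824 -2.529
v 3.045 -0.477 -2.341
v 2.611 -0.226 -2.857
v 2.733 0.743 -1.542
v 3.208 0.915 -1.382
v 2.822 0.508 0.202
v 2.347 0.337 0.042
v 3.025 1.15 -1.366
v 2.638 0.743 0.217
v 2.748 1.256 -1.407
v 2.361 0.849 0.177
v 2.467 1.199 -1.49
v 2.08 0.792 0.094
v 2.271 0.997 -1.59
v 1.884 0.59 -0.006
v 2.221 0.715 -1.674
v 1.834 0.308 -0.091
v 2.334 0.442 -1.717
v 1.947 0.035 -0.133
v 2.574 0.265 -1.704
v 2.187 -0.142 -0.12
v 2.864 0.239 -1.639
v 2.478 -0.168 -0.056
v 3.113 0.374 -1.544
v 2.727 -0.033 0.04
v 3.242 0.626 -1.448
v 2.855 0.219 0.136
v -3.433 -1.902 -2.826
v -2.526 -2.126 -2.605
v -4.087 -2.618 -0.874
v -2.584 -1.657 -2.452
v -2.869 -1.253 -2.4
v -3.305 -1.024 -2.462
v -3.776 -1.029 -2.621
v -4.155 -1.269 -2.836
v -4.34 -1.679 -3.048
v -4.282 -2.148 -3.201
v -3.997 -2.552 -3.253
v -3.561 -2.781 -3.191
v -3.09 -2.775 -3.031
v -2.712 -2.536 -2.817
v -3.171 2.832 -0.216
v -3.366 2.05 0.892
v -4.211 4.01 0.433
v -4.405 3.228 1.541
v -1.615 3.712 0.679
v -1.809 2.93 1.787
v -2.654 4.89 1.328
v -2.849 4.108 2.436
f 1 38 17
f 38 12 41
f 17 41 6
f 38 41 17
f 1 17 13
f 17 6 18
f 13 18 2
f 17 18 13
f 1 13 22
f 13 2 23
f 22 23 8
f 13 23 22
f 1 22 34
f 22 8 37
f 34 37 11
f 22 37 34
f 1 34 38
f 34 11 42
f 38 42 12
f 34 42 38
f 2 18 29
f 18 6 32
f 29 32 10
f 18 32 29
f 6 41 19
f 41 12 40
f 19 40 5
f 41 40 19
f 12 42 39
f 42 11 35
f 39 35 3
f 42 35 39
f 11 37 36
f 37 8 24
f 36 24 7
f 37 24 36
f 8 23 28
f 23 2 25
f 28 25 9
f 23 25 28
f 4 30 16
f 30 10 31
f 16 31 5
f 30 31 16
f 4 16 14
f 16 5 15
f 14 15 3
f 16 15 14
f 4 14 21
f 14 3 20
f 21 20 7
f 14 20 21
f 4 21 26
f 21 7 27
f 26 27 9
f 21 27 26
f 4 26 30
f 26 9 33
f 30 33 10
f 26 33 30
f 5 31 19
f 31 10 32
f 19 32 6
f 31 32 19
f 3 15 39
f 15 5 40
f 39 40 12
f 15 40 39
f 7 20 36
f 20 3 35
f 36 35 11
f 20 35 36
f 9 27 28
f 27 7 24
f 28 24 8
f 27 24 28
f 10 33 29
f 33 9 25
f 29 25 2
f 33 25 29
f 44 43 47
f 44 47 45
f 45 47 48
f 45 48 46
f 47 43 49
f 47 49 48
f 48 49 50
f 48 50 46
f 49 43 51
f 49 51 50
f 50 51 52
f 50 52 46
f 51 43 53
f 51 53 52
f 52 53 54
f 52 54 46
f 53 43 55
f 53 55 54
f 54 55 56
f 54 56 46
f 55 43 57
f 55 57 56
f 56 57 58
f 56 58 46
f 57 43 59
f 57 59 58
f 58 59 60
f 58 60 46
f 59 43 61
f 59 61 60
f 60 61 62
f 60 62 46
f 61 43 63
f 61 63 62
f 62 63 64
f 62 64 46
f 63 43 65
f 63 65 64
f 64 65 66
f 64 66 46
f 65 43 44
f 65 44 66
f 66 44 45
f 66 45 46
f 68 67 70
f 68 70 69
f 70 67 71
f 70 71 69
f 71 67 72
f 71 72 69
f 72 67 73
f 72 73 69
f 73 67 74
f 73 74 69
f 74 67 75
f 74 75 69
f 75 67 76
f 75 76 69
f 76 67 77
f 76 77 69
f 77 67 78
f 77 78 69
f 78 67 79
f 78 79 69
f 79 67 80
f 79 80 69
f 80 67 68
f 80 68 69
f 82 84 81
f 85 82 81
f 81 84 83
f 83 85 81
f 82 88 84
f 86 82 85
f 86 88 82
f 84 88 83
f 87 85 83
f 83 88 87
f 87 86 85
f 88 86 87



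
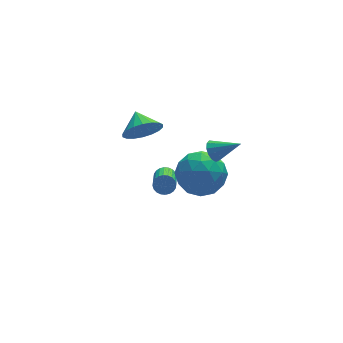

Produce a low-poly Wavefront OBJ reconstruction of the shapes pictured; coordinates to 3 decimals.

v -0.781 -0.39 2.445
v -0.62 -0.648 2.011
v 0.181 -0.95 3.135
v -0.472 -0.389 2.014
v -0.422 -0.13 2.155
v -0.486 0.046 2.387
v -0.643 0.084 2.638
v -0.845 -0.028 2.827
v -1.026 -0.256 2.895
v -1.13 -0.526 2.82
v -1.122 -0.753 2.626
v -1.007 -0.864 2.374
v -0.819 -0.825 2.145
v -0.191 2.761 -0.593
v 0.472 1.785 -0.738
v -1.452 2.095 -1.882
v -0.789 1.119 -2.027
v -1.368 1.298 -1.005
v -0.589 1.709 -0.208
v -0.391 2.171 -2.412
v 0.388 2.582 -1.615
v 0.348 1.421 -1.862
v -0.256 0.881 -0.992
v -0.724 2.999 -1.628
v -1.328 2.459 -0.758
v 0.251 2.331 -0.552
v -1.231 1.549 -2.068
v -1.572 1.654 -1.467
v -1.182 1.08 -1.552
v -0.372 2.287 -0.241
v 0.017 1.713 -0.326
v -1.065 1.427 -0.483
v -0.997 2.167 -2.294
v -0.608 1.593 -2.379
v 0.202 2.8 -1.068
v 0.592 2.226 -1.153
v 0.085 2.453 -2.137
v 0.568 1.544 -1.298
v -0.173 1.152 -2.056
v 0.061 1.77 -2.282
v 0.519 2.012 -1.813
v 0.213 1.227 -0.787
v -0.528 0.835 -1.545
v -0.869 0.94 -0.944
v -0.411 1.182 -0.476
v 0.14 1.012 -1.448
v -0.452 3.045 -1.075
v -1.193 2.653 -1.833
v -0.569 2.698 -2.144
v -0.111 2.94 -1.676
v -0.807 2.728 -0.564
v -1.548 2.336 -1.322
v -1.499 1.868 -0.807
v -1.041 2.11 -0.338
v -1.12 2.868 -1.172
v -1.355 4.26 -3.438
v -0.919 4.03 -3.57
v -1.389 2.65 -2.714
v -1.825 2.88 -2.582
v -0.867 4.117 -3.399
v -1.337 2.738 -2.543
v -0.889 4.227 -3.234
v -1.359 2.848 -2.378
v -0.981 4.342 -3.101
v -1.451 2.962 -2.245
v -1.131 4.444 -3.018
v -1.601 3.064 -2.162
v -1.315 4.518 -3
v -1.785 3.138 -2.144
v -1.505 4.553 -3.048
v -1.975 3.173 -2.192
v -1.672 4.543 -3.156
v -2.142 3.163 -2.3
v -1.791 4.49 -3.306
v -2.261 3.11 -2.45
v -1.843 4.402 -3.477
v -2.313 3.023 -2.621
v -1.821 4.292 -3.642
v -2.291 2.913 -2.786
v -1.729 4.178 -3.775
v -2.199 2.798 -2.919
v -1.579 4.076 -3.858
v -2.049 2.696 -3.002
v -1.395 4.002 -3.876
v -1.865 2.622 -3.02
v -1.205 3.967 -3.828
v -1.675 2.587 -2.972
v -1.038 3.977 -3.72
v -1.508 2.597 -2.864
v -3.01 2.041 2.264
v -2.732 1.685 3.031
v -3.03 2.999 2.716
v -2.393 1.778 2.849
v -2.176 1.923 2.551
v -2.124 2.091 2.197
v -2.247 2.25 1.855
v -2.522 2.367 1.595
v -2.893 2.419 1.467
v -3.287 2.397 1.497
v -3.627 2.304 1.679
v -3.844 2.159 1.976
v -3.896 1.99 2.331
v -3.772 1.832 2.672
v -3.498 1.715 2.933
v -3.127 1.662 3.061
f 2 1 4
f 2 4 3
f 4 1 5
f 4 5 3
f 5 1 6
f 5 6 3
f 6 1 7
f 6 7 3
f 7 1 8
f 7 8 3
f 8 1 9
f 8 9 3
f 9 1 10
f 9 10 3
f 10 1 11
f 10 11 3
f 11 1 12
f 11 12 3
f 12 1 13
f 12 13 3
f 13 1 2
f 13 2 3
f 14 51 30
f 51 25 54
f 30 54 19
f 51 54 30
f 14 30 26
f 30 19 31
f 26 31 15
f 30 31 26
f 14 26 35
f 26 15 36
f 35 36 21
f 26 36 35
f 14 35 47
f 35 21 50
f 47 50 24
f 35 50 47
f 14 47 51
f 47 24 55
f 51 55 25
f 47 55 51
f 15 31 42
f 31 19 45
f 42 45 23
f 31 45 42
f 19 54 32
f 54 25 53
f 32 53 18
f 54 53 32
f 25 55 52
f 55 24 48
f 52 48 16
f 55 48 52
f 24 50 49
f 50 21 37
f 49 37 20
f 50 37 49
f 21 36 41
f 36 15 38
f 41 38 22
f 36 38 41
f 17 43 29
f 43 23 44
f 29 44 18
f 43 44 29
f 17 29 27
f 29 18 28
f 27 28 16
f 29 28 27
f 17 27 34
f 27 16 33
f 34 33 20
f 27 33 34
f 17 34 39
f 34 20 40
f 39 40 22
f 34 40 39
f 17 39 43
f 39 22 46
f 43 46 23
f 39 46 43
f 18 44 32
f 44 23 45
f 32 45 19
f 44 45 32
f 16 28 52
f 28 18 53
f 52 53 25
f 28 53 52
f 20 33 49
f 33 16 48
f 49 48 24
f 33 48 49
f 22 40 41
f 40 20 37
f 41 37 21
f 40 37 41
f 23 46 42
f 46 22 38
f 42 38 15
f 46 38 42
f 57 56 60
f 57 60 58
f 58 60 61
f 58 61 59
f 60 56 62
f 60 62 61
f 61 62 63
f 61 63 59
f 62 56 64
f 62 64 63
f 63 64 65
f 63 65 59
f 64 56 66
f 64 66 65
f 65 66 67
f 65 67 59
f 66 56 68
f 66 68 67
f 67 68 69
f 67 69 59
f 68 56 70
f 68 70 69
f 69 70 71
f 69 71 59
f 70 56 72
f 70 72 71
f 71 72 73
f 71 73 59
f 72 56 74
f 72 74 73
f 73 74 75
f 73 75 59
f 74 56 76
f 74 76 75
f 75 76 77
f 75 77 59
f 76 56 78
f 76 78 77
f 77 78 79
f 77 79 59
f 78 56 80
f 78 80 79
f 79 80 81
f 79 81 59
f 80 56 82
f 80 82 81
f 81 82 83
f 81 83 59
f 82 56 84
f 82 84 83
f 83 84 85
f 83 85 59
f 84 56 86
f 84 86 85
f 85 86 87
f 85 87 59
f 86 56 88
f 86 88 87
f 87 88 89
f 87 89 59
f 88 56 57
f 88 57 89
f 89 57 58
f 89 58 59
f 91 90 93
f 91 93 92
f 93 90 94
f 93 94 92
f 94 90 95
f 94 95 92
f 95 90 96
f 95 96 92
f 96 90 97
f 96 97 92
f 97 90 98
f 97 98 92
f 98 90 99
f 98 99 92
f 99 90 100
f 99 100 92
f 100 90 101
f 100 101 92
f 101 90 102
f 101 102 92
f 102 90 103
f 102 103 92
f 103 90 104
f 103 104 92
f 104 90 105
f 104 105 92
f 105 90 91
f 105 91 92



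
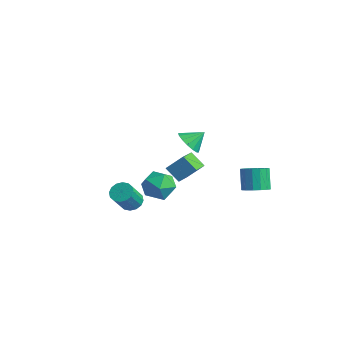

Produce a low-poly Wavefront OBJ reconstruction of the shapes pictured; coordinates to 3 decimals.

v 1.743 3.367 -3.092
v 2.487 3.567 -2.782
v 1.861 3.972 -1.539
v 1.117 3.773 -1.848
v 2.345 3.926 -2.971
v 1.719 4.331 -1.727
v 2.042 4.135 -3.192
v 1.416 4.541 -1.948
v 1.658 4.139 -3.386
v 1.033 4.544 -2.143
v 1.298 3.936 -3.501
v 0.672 4.341 -2.258
v 1.056 3.58 -3.507
v 0.431 3.986 -2.263
v 0.999 3.168 -3.401
v 0.373 3.573 -2.158
v 1.141 2.809 -3.213
v 0.515 3.214 -1.969
v 1.444 2.599 -2.992
v 0.818 3.005 -1.748
v 1.827 2.596 -2.797
v 1.202 3.001 -1.554
v 2.188 2.799 -2.682
v 1.562 3.204 -1.439
v 2.429 3.154 -2.677
v 1.804 3.56 -1.433
v -1.689 -0.879 -2.603
v -0.657 -0.672 -2.935
v -1.083 -2.168 -1.525
v -0.051 -1.961 -1.857
v -0.59 -1.223 -1.237
v -0.964 -0.427 -1.903
v -0.776 -2.413 -2.557
v -1.15 -1.617 -3.223
v -0.093 -1.62 -2.907
v 0.023 -0.885 -2.091
v -1.763 -1.955 -2.369
v -1.647 -1.22 -1.553
v -0.911 -3.242 -2.762
v -0.494 -3.633 -3.165
v -0.111 -4.569 -1.861
v -0.529 -4.178 -1.458
v -0.281 -3.369 -3.038
v 0.102 -4.305 -1.734
v -0.237 -3.071 -2.837
v 0.146 -4.007 -1.533
v -0.373 -2.819 -2.616
v 0.009 -3.754 -1.312
v -0.654 -2.68 -2.434
v -0.271 -3.615 -1.13
v -1.004 -2.692 -2.34
v -0.621 -3.627 -1.036
v -1.329 -2.851 -2.359
v -0.946 -3.787 -1.055
v -1.542 -3.115 -2.486
v -1.159 -4.051 -1.182
v -1.586 -3.413 -2.687
v -1.203 -4.349 -1.383
v -1.449 -3.666 -2.908
v -1.067 -4.601 -1.604
v -1.169 -3.805 -3.09
v -0.786 -4.74 -1.786
v -0.819 -3.793 -3.184
v -0.436 -4.728 -1.88
v 0.18 -0.172 1.292
v 0.776 -0.706 1.607
v 0.54 0.652 2.008
v 0.975 -0.498 1.267
v 0.962 -0.203 0.935
v 0.739 0.101 0.697
v 0.366 0.331 0.62
v -0.057 0.427 0.722
v -0.416 0.362 0.977
v -0.615 0.154 1.316
v -0.602 -0.141 1.649
v -0.379 -0.445 1.886
v -0.006 -0.675 1.964
v 0.417 -0.771 1.862
v -3.823 1.258 -3.405
v -3.203 2.043 -2.411
v -4.554 2.412 -3.86
v -3.934 3.197 -2.867
v -2.926 1.523 -4.173
v -2.306 2.308 -3.18
v -3.657 2.677 -4.629
v -3.037 3.462 -3.635
f 2 1 5
f 2 5 3
f 3 5 6
f 3 6 4
f 5 1 7
f 5 7 6
f 6 7 8
f 6 8 4
f 7 1 9
f 7 9 8
f 8 9 10
f 8 10 4
f 9 1 11
f 9 11 10
f 10 11 12
f 10 12 4
f 11 1 13
f 11 13 12
f 12 13 14
f 12 14 4
f 13 1 15
f 13 15 14
f 14 15 16
f 14 16 4
f 15 1 17
f 15 17 16
f 16 17 18
f 16 18 4
f 17 1 19
f 17 19 18
f 18 19 20
f 18 20 4
f 19 1 21
f 19 21 20
f 20 21 22
f 20 22 4
f 21 1 23
f 21 23 22
f 22 23 24
f 22 24 4
f 23 1 25
f 23 25 24
f 24 25 26
f 24 26 4
f 25 1 2
f 25 2 26
f 26 2 3
f 26 3 4
f 27 38 32
f 27 32 28
f 27 28 34
f 27 34 37
f 27 37 38
f 28 32 36
f 32 38 31
f 38 37 29
f 37 34 33
f 34 28 35
f 30 36 31
f 30 31 29
f 30 29 33
f 30 33 35
f 30 35 36
f 31 36 32
f 29 31 38
f 33 29 37
f 35 33 34
f 36 35 28
f 40 39 43
f 40 43 41
f 41 43 44
f 41 44 42
f 43 39 45
f 43 45 44
f 44 45 46
f 44 46 42
f 45 39 47
f 45 47 46
f 46 47 48
f 46 48 42
f 47 39 49
f 47 49 48
f 48 49 50
f 48 50 42
f 49 39 51
f 49 51 50
f 50 51 52
f 50 52 42
f 51 39 53
f 51 53 52
f 52 53 54
f 52 54 42
f 53 39 55
f 53 55 54
f 54 55 56
f 54 56 42
f 55 39 57
f 55 57 56
f 56 57 58
f 56 58 42
f 57 39 59
f 57 59 58
f 58 59 60
f 58 60 42
f 59 39 61
f 59 61 60
f 60 61 62
f 60 62 42
f 61 39 63
f 61 63 62
f 62 63 64
f 62 64 42
f 63 39 40
f 63 40 64
f 64 40 41
f 64 41 42
f 66 65 68
f 66 68 67
f 68 65 69
f 68 69 67
f 69 65 70
f 69 70 67
f 70 65 71
f 70 71 67
f 71 65 72
f 71 72 67
f 72 65 73
f 72 73 67
f 73 65 74
f 73 74 67
f 74 65 75
f 74 75 67
f 75 65 76
f 75 76 67
f 76 65 77
f 76 77 67
f 77 65 78
f 77 78 67
f 78 65 66
f 78 66 67
f 80 82 79
f 83 80 79
f 79 82 81
f 81 83 79
f 80 86 82
f 84 80 83
f 84 86 80
f 82 86 81
f 85 83 81
f 81 86 85
f 85 84 83
f 86 84 85

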